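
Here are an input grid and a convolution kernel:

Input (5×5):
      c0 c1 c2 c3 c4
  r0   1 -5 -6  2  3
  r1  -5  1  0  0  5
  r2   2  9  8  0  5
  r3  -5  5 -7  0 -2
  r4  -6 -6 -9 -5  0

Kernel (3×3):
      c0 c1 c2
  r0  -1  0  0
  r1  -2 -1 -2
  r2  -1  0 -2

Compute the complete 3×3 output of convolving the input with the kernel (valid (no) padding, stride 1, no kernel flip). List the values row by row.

-10 -6 -22
-5 -32 -15
41 4 19

Output[0,0]: The receptive field on the input at this output position is [1 -5 -6 / -5 1 0 / 2 9 8]. Elementwise product with the kernel and sum: 1·-1 + -5·-2 + 1·-1 + 0·-2 + 2·-1 + 8·-2.
Output[0,1]: The receptive field on the input at this output position is [-5 -6 2 / 1 0 0 / 9 8 0]. Elementwise product with the kernel and sum: -5·-1 + 1·-2 + 0·-1 + 0·-2 + 9·-1 + 0·-2.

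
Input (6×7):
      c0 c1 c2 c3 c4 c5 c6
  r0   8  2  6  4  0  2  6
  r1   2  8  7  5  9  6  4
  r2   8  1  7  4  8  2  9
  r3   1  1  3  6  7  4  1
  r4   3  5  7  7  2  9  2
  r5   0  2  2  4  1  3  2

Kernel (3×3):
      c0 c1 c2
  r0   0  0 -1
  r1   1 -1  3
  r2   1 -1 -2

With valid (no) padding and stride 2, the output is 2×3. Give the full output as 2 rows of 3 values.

Output[0,0]: The receptive field on the input at this output position is [8 2 6 / 2 8 7 / 8 1 7]. Elementwise product with the kernel and sum: 6·-1 + 2·1 + 8·-1 + 7·3 + 8·1 + 1·-1 + 7·-2.

2 16 -3
-14 6 -14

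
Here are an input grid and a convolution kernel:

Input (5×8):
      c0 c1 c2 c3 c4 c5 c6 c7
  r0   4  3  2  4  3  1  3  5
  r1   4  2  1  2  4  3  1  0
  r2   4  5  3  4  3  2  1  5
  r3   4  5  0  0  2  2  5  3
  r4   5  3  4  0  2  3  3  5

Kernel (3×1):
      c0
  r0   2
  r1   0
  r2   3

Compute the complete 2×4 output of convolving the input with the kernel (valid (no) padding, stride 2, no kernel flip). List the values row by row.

Output[0,0]: The receptive field on the input at this output position is [4 / 4 / 4]. Elementwise product with the kernel and sum: 4·2 + 4·3.

20 13 15 9
23 18 12 11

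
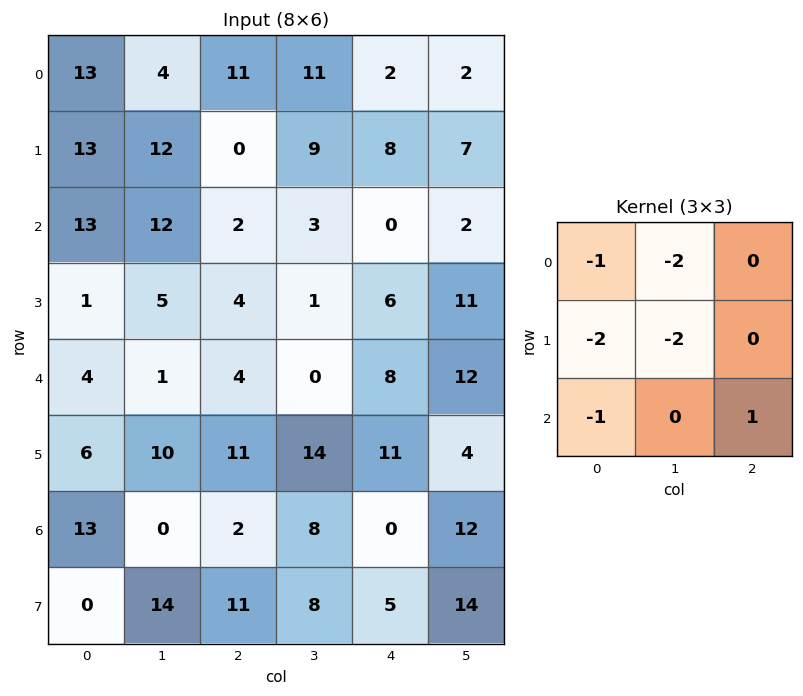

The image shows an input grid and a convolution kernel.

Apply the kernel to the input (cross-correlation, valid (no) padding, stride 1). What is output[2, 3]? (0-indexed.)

-5

The receptive field on the input at this output position is [3 0 2 / 1 6 11 / 0 8 12]. Elementwise product with the kernel and sum: 3·-1 + 0·-2 + 1·-2 + 6·-2 + 0·-1 + 12·1.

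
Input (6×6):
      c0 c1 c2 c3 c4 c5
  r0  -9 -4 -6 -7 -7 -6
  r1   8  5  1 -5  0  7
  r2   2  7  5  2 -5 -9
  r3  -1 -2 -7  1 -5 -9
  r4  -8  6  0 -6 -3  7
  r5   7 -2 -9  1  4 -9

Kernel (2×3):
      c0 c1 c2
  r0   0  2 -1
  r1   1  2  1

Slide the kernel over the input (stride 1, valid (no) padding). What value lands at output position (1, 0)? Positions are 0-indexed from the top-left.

30

The receptive field on the input at this output position is [8 5 1 / 2 7 5]. Elementwise product with the kernel and sum: 5·2 + 1·-1 + 2·1 + 7·2 + 5·1.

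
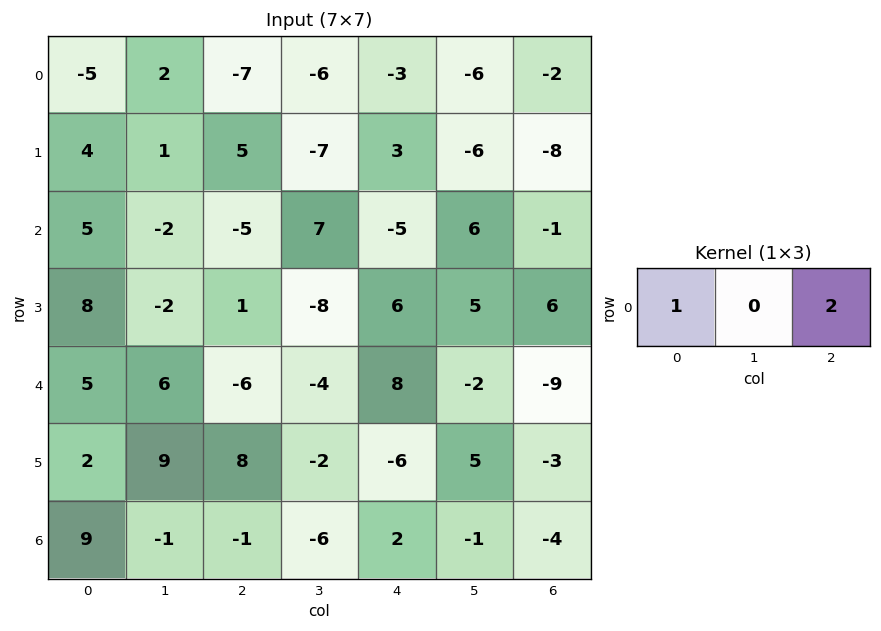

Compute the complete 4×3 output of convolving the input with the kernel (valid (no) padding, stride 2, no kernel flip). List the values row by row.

Output[0,0]: The receptive field on the input at this output position is [-5 2 -7]. Elementwise product with the kernel and sum: -5·1 + -7·2.

-19 -13 -7
-5 -15 -7
-7 10 -10
7 3 -6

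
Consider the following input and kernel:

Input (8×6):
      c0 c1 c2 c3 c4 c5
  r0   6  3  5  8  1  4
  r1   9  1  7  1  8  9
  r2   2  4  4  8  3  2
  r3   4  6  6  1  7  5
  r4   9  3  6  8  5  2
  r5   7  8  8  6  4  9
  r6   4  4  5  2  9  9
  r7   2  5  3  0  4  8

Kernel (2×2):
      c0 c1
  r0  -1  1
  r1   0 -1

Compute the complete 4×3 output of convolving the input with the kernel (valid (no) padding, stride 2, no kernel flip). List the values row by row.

Output[0,0]: The receptive field on the input at this output position is [6 3 / 9 1]. Elementwise product with the kernel and sum: 6·-1 + 3·1 + 1·-1.

-4 2 -6
-4 3 -6
-14 -4 -12
-5 -3 -8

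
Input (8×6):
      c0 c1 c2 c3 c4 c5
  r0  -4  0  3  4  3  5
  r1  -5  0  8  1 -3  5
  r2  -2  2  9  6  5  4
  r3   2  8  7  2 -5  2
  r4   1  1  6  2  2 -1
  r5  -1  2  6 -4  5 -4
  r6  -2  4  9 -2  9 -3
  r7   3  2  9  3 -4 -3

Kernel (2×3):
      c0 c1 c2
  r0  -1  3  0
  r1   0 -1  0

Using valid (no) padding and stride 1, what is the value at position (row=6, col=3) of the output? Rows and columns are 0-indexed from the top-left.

33

The receptive field on the input at this output position is [-2 9 -3 / 3 -4 -3]. Elementwise product with the kernel and sum: -2·-1 + 9·3 + -4·-1.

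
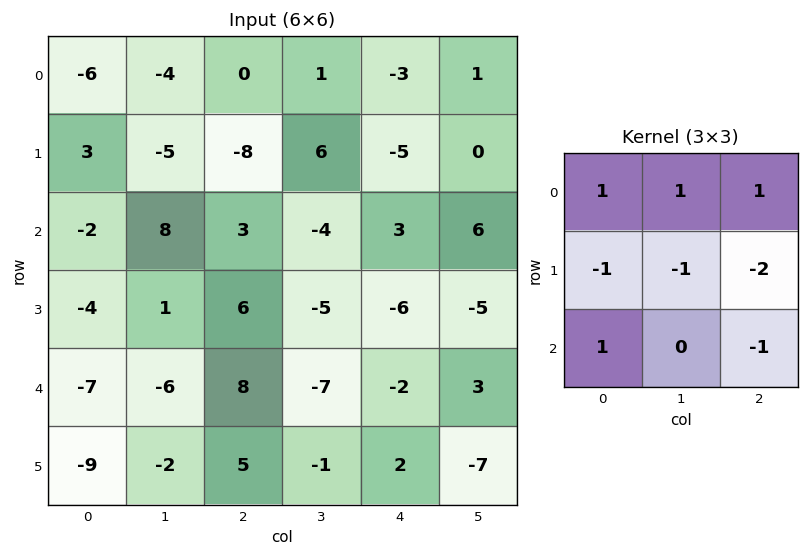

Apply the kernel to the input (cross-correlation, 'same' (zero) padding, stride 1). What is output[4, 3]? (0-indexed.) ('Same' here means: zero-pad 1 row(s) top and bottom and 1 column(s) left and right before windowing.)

The receptive field on the zero-padded input at this output position is [6 -5 -6 / 8 -7 -2 / 5 -1 2]. Elementwise product with the kernel and sum: 6·1 + -5·1 + -6·1 + 8·-1 + -7·-1 + -2·-2 + 5·1 + 2·-1.

1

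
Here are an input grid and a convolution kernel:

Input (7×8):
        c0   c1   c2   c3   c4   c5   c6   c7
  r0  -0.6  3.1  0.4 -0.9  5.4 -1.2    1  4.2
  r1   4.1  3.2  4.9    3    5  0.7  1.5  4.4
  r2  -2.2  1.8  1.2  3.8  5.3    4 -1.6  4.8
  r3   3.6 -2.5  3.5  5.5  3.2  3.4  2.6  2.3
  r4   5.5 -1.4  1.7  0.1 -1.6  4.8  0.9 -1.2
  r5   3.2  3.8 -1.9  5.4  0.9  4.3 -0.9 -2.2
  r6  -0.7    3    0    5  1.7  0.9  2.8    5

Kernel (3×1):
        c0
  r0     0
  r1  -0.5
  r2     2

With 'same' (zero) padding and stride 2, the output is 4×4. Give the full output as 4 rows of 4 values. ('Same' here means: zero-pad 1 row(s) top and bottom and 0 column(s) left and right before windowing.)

8.5 9.6 7.3 2.5
8.3 6.4 3.75 6
3.65 -4.65 2.6 -2.25
0.35 0 -0.85 -1.4

Output[0,0]: The receptive field on the zero-padded input at this output position is [0 / -0.6 / 4.1]. Elementwise product with the kernel and sum: -0.6·-0.5 + 4.1·2.
Output[0,1]: The receptive field on the zero-padded input at this output position is [0 / 0.4 / 4.9]. Elementwise product with the kernel and sum: 0.4·-0.5 + 4.9·2.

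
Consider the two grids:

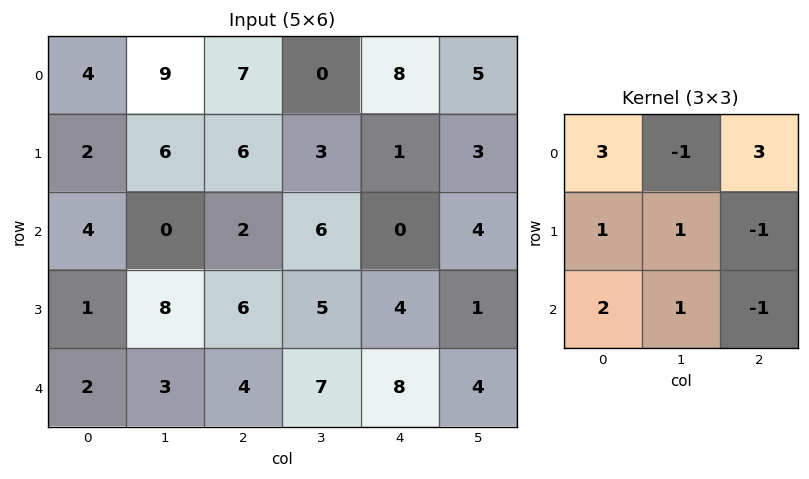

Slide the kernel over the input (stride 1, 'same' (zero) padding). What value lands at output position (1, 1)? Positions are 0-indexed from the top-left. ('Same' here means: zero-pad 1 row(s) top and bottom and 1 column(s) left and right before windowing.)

32

The receptive field on the zero-padded input at this output position is [4 9 7 / 2 6 6 / 4 0 2]. Elementwise product with the kernel and sum: 4·3 + 9·-1 + 7·3 + 2·1 + 6·1 + 6·-1 + 4·2 + 0·1 + 2·-1.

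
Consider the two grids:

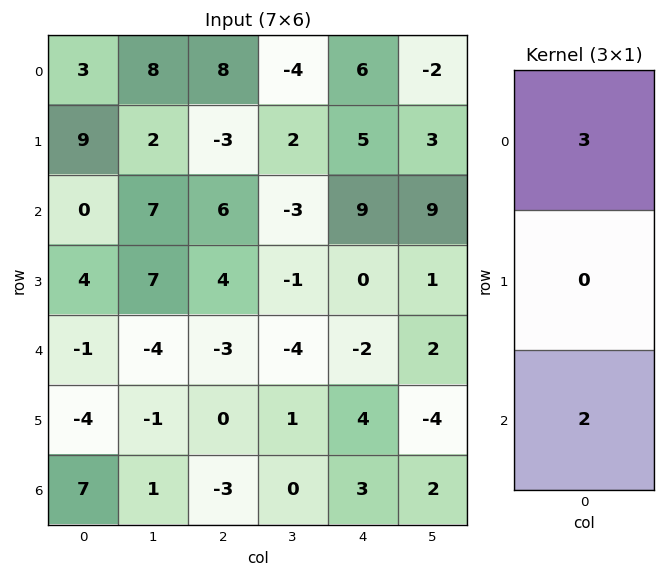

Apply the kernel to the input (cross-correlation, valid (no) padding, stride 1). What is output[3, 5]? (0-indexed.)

-5

The receptive field on the input at this output position is [1 / 2 / -4]. Elementwise product with the kernel and sum: 1·3 + -4·2.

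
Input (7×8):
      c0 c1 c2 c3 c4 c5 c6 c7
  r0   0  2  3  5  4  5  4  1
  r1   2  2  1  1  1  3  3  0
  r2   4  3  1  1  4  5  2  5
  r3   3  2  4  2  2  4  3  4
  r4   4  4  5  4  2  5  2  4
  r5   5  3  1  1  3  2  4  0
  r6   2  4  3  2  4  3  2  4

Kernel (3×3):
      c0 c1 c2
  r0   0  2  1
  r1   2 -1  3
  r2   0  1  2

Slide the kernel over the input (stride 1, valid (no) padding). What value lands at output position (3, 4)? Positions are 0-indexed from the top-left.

26

The receptive field on the input at this output position is [2 4 3 / 2 5 2 / 3 2 4]. Elementwise product with the kernel and sum: 4·2 + 3·1 + 2·2 + 5·-1 + 2·3 + 2·1 + 4·2.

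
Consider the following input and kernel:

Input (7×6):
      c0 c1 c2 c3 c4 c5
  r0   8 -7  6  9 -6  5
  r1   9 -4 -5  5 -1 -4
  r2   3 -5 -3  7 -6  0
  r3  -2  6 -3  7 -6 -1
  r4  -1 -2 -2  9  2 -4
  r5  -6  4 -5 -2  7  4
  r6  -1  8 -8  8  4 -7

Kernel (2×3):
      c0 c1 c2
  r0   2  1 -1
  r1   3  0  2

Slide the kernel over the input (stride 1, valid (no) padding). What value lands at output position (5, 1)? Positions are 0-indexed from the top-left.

45

The receptive field on the input at this output position is [4 -5 -2 / 8 -8 8]. Elementwise product with the kernel and sum: 4·2 + -5·1 + -2·-1 + 8·3 + 8·2.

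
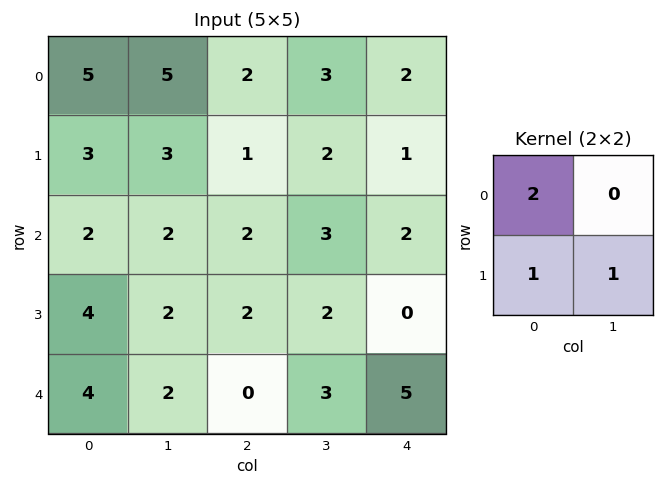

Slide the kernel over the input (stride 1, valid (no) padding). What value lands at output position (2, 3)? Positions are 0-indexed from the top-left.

The receptive field on the input at this output position is [3 2 / 2 0]. Elementwise product with the kernel and sum: 3·2 + 2·1 + 0·1.

8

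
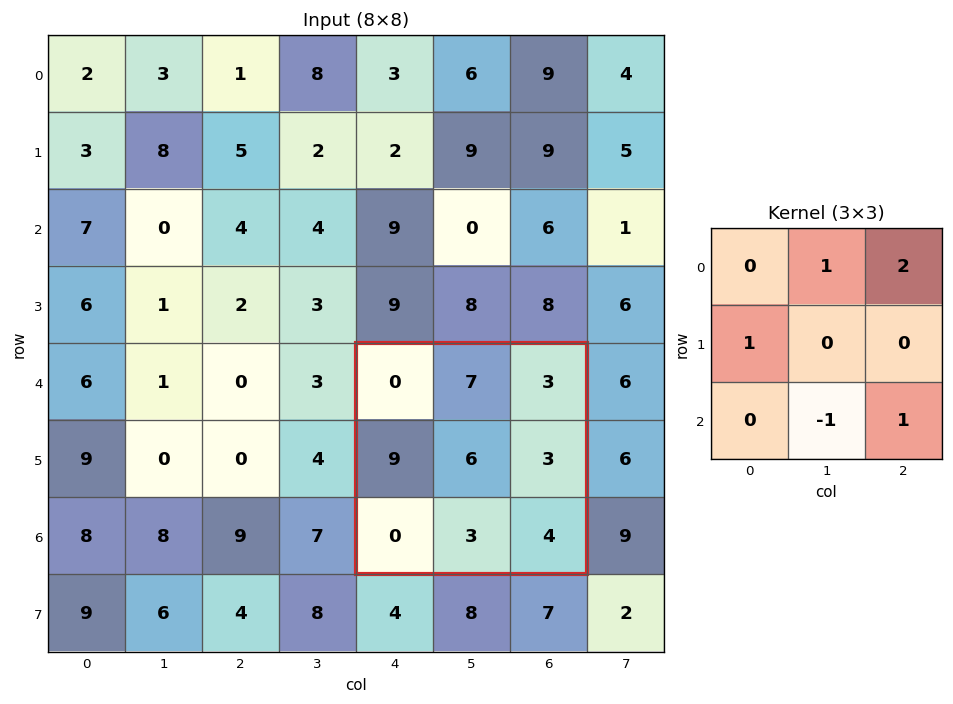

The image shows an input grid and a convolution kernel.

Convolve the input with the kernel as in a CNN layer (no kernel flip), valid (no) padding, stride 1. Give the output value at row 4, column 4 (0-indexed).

The receptive field on the input at this output position is [0 7 3 / 9 6 3 / 0 3 4]. Elementwise product with the kernel and sum: 7·1 + 3·2 + 9·1 + 3·-1 + 4·1.

23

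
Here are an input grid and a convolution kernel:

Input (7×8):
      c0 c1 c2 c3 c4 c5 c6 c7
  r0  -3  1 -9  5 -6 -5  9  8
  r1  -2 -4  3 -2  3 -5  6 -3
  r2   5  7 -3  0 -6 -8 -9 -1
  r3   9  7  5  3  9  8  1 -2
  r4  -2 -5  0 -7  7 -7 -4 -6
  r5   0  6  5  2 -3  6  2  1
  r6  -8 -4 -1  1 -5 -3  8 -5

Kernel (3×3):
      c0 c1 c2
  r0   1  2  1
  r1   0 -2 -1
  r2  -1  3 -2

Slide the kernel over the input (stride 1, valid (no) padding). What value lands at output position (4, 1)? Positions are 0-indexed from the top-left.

-25

The receptive field on the input at this output position is [-5 0 -7 / 6 5 2 / -4 -1 1]. Elementwise product with the kernel and sum: -5·1 + 0·2 + -7·1 + 5·-2 + 2·-1 + -4·-1 + -1·3 + 1·-2.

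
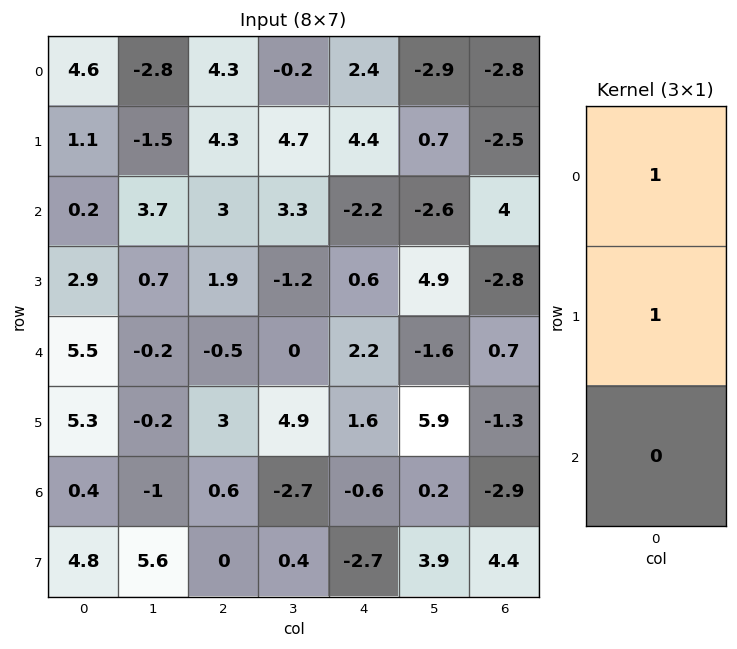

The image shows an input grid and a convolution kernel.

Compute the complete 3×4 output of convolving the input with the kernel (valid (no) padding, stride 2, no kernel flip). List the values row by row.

5.7 8.6 6.8 -5.3
3.1 4.9 -1.6 1.2
10.8 2.5 3.8 -0.6

Output[0,0]: The receptive field on the input at this output position is [4.6 / 1.1 / 0.2]. Elementwise product with the kernel and sum: 4.6·1 + 1.1·1.
Output[0,1]: The receptive field on the input at this output position is [4.3 / 4.3 / 3]. Elementwise product with the kernel and sum: 4.3·1 + 4.3·1.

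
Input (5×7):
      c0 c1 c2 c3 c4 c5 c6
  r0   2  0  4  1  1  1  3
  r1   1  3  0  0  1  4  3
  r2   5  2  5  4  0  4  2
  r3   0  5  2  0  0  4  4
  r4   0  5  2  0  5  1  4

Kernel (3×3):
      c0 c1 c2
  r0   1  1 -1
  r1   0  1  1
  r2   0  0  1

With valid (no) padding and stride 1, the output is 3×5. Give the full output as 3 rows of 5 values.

6 7 5 10 8
13 12 3 5 12
11 5 14 5 14

Output[0,0]: The receptive field on the input at this output position is [2 0 4 / 1 3 0 / 5 2 5]. Elementwise product with the kernel and sum: 2·1 + 0·1 + 4·-1 + 3·1 + 0·1 + 5·1.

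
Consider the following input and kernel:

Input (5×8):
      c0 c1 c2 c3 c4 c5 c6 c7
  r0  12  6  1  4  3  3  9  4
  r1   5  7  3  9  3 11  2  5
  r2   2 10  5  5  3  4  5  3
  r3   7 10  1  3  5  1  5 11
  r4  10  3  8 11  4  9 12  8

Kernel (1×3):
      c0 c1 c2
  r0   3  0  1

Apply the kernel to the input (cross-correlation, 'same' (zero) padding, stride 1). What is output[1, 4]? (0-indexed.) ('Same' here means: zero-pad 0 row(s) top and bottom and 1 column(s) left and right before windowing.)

38

The receptive field on the zero-padded input at this output position is [9 3 11]. Elementwise product with the kernel and sum: 9·3 + 11·1.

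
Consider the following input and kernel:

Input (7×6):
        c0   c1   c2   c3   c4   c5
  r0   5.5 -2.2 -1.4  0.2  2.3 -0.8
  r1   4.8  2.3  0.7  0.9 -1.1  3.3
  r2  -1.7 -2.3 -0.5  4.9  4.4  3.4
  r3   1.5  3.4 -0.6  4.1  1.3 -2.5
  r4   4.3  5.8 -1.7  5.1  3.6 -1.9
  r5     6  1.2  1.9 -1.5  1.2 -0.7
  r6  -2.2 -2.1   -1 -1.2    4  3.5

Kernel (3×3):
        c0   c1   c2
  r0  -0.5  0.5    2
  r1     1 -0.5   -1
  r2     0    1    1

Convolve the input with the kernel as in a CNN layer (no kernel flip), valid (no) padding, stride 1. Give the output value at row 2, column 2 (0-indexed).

16.25

The receptive field on the input at this output position is [-0.5 4.9 4.4 / -0.6 4.1 1.3 / -1.7 5.1 3.6]. Elementwise product with the kernel and sum: -0.5·-0.5 + 4.9·0.5 + 4.4·2 + -0.6·1 + 4.1·-0.5 + 1.3·-1 + 5.1·1 + 3.6·1.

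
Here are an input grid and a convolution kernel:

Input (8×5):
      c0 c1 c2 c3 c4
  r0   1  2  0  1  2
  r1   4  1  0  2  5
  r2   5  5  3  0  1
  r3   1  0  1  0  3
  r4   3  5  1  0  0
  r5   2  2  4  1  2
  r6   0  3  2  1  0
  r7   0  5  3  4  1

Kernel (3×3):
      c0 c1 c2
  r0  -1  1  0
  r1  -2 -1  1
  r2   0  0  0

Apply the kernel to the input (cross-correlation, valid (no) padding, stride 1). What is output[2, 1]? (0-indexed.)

-3

The receptive field on the input at this output position is [5 3 0 / 0 1 0 / 5 1 0]. Elementwise product with the kernel and sum: 5·-1 + 3·1 + 0·-2 + 1·-1 + 0·1.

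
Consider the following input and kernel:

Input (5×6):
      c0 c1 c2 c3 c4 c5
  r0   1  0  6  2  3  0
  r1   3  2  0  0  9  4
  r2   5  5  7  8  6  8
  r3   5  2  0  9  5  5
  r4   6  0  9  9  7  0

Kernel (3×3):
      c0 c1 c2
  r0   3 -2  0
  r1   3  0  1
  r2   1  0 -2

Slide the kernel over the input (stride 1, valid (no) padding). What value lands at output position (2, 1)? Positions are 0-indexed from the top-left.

-2

The receptive field on the input at this output position is [5 7 8 / 2 0 9 / 0 9 9]. Elementwise product with the kernel and sum: 5·3 + 7·-2 + 2·3 + 9·1 + 0·1 + 9·-2.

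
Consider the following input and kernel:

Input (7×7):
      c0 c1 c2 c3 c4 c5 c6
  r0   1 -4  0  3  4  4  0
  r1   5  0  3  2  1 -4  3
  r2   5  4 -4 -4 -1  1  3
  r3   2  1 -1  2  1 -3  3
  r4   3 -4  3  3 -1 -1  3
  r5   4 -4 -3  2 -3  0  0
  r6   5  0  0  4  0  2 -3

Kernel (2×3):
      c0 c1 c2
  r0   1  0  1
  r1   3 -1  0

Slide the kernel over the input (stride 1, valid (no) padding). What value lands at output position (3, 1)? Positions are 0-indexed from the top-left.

-12

The receptive field on the input at this output position is [1 -1 2 / -4 3 3]. Elementwise product with the kernel and sum: 1·1 + 2·1 + -4·3 + 3·-1.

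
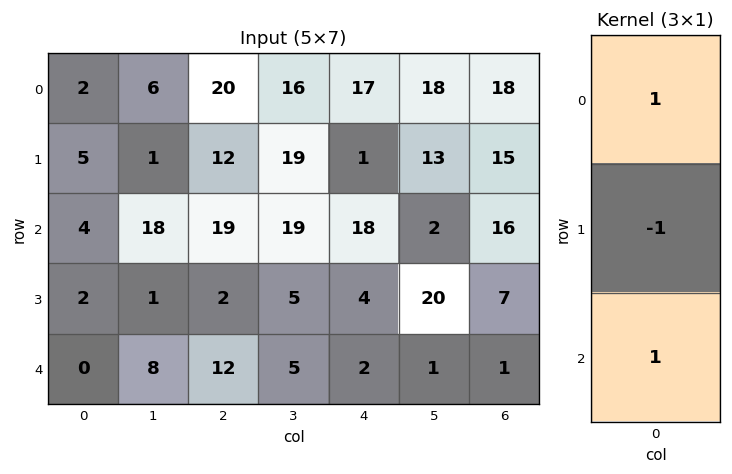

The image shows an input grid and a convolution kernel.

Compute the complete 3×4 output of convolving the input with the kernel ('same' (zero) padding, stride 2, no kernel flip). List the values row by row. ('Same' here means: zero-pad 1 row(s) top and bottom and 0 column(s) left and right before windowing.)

3 -8 -16 -3
3 -5 -13 6
2 -10 2 6

Output[0,0]: The receptive field on the zero-padded input at this output position is [0 / 2 / 5]. Elementwise product with the kernel and sum: 0·1 + 2·-1 + 5·1.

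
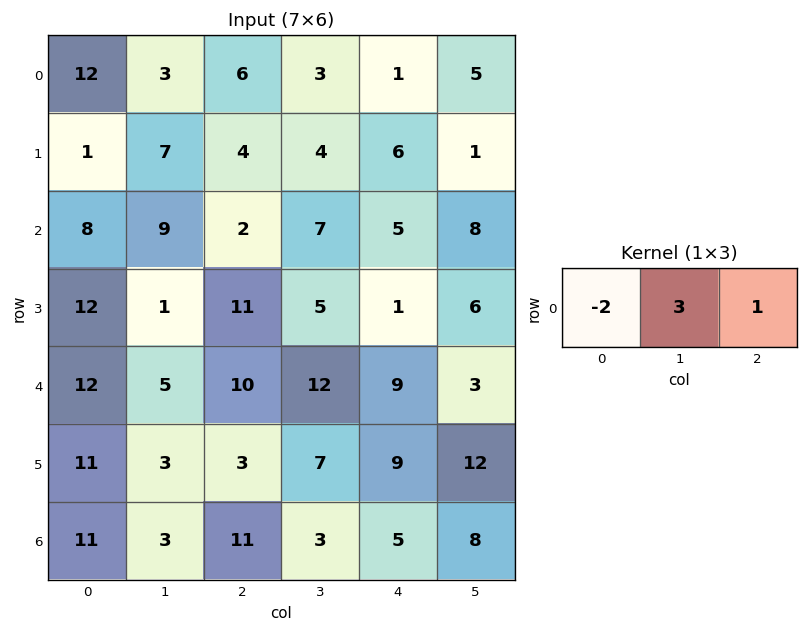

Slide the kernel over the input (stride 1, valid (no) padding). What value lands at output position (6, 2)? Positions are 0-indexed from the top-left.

-8

The receptive field on the input at this output position is [11 3 5]. Elementwise product with the kernel and sum: 11·-2 + 3·3 + 5·1.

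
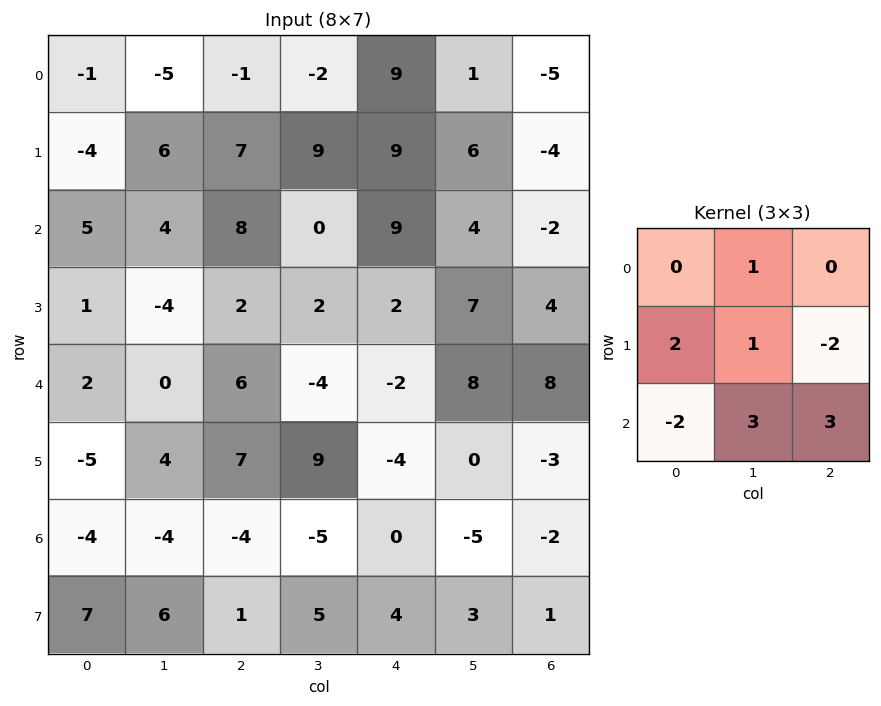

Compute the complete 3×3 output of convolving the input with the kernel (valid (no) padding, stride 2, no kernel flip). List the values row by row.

Output[0,0]: The receptive field on the input at this output position is [-1 -5 -1 / -4 6 7 / 5 4 8]. Elementwise product with the kernel and sum: -5·1 + -4·2 + 6·1 + 7·-2 + 5·-2 + 4·3 + 8·3.
Output[0,1]: The receptive field on the input at this output position is [-1 -2 9 / 7 9 9 / 8 0 9]. Elementwise product with the kernel and sum: -2·1 + 7·2 + 9·1 + 9·-2 + 8·-2 + 0·3 + 9·3.

5 14 21
12 -28 59
-36 20 -15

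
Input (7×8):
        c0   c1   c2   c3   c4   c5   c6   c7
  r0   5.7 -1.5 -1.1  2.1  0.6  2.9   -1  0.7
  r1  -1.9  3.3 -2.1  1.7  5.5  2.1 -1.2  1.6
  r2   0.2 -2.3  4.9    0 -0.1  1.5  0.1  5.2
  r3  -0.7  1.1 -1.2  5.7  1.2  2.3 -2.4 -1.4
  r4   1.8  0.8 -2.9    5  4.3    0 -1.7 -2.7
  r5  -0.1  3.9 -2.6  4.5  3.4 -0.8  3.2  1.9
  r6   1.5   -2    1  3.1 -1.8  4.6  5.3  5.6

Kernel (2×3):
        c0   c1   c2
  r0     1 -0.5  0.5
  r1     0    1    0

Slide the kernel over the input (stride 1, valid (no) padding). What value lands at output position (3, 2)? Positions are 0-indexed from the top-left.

1.55

The receptive field on the input at this output position is [-1.2 5.7 1.2 / -2.9 5 4.3]. Elementwise product with the kernel and sum: -1.2·1 + 5.7·-0.5 + 1.2·0.5 + 5·1.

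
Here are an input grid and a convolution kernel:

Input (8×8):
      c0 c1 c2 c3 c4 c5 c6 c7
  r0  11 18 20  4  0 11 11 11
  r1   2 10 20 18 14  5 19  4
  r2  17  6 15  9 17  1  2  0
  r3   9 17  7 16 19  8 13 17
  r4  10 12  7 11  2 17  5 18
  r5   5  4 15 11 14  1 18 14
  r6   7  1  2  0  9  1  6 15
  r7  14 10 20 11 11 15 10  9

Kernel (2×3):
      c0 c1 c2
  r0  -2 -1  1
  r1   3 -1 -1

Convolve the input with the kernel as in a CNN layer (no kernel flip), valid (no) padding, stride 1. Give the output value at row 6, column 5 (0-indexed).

The receptive field on the input at this output position is [1 6 15 / 15 10 9]. Elementwise product with the kernel and sum: 1·-2 + 6·-1 + 15·1 + 15·3 + 10·-1 + 9·-1.

33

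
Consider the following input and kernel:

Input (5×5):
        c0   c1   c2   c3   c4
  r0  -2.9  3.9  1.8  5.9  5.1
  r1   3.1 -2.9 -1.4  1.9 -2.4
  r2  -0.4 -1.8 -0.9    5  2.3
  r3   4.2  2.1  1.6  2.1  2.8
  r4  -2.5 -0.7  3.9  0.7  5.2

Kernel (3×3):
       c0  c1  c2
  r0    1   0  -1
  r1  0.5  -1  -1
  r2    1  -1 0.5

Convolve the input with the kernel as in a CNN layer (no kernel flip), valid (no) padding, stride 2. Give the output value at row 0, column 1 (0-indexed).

The receptive field on the input at this output position is [1.8 5.9 5.1 / -1.4 1.9 -2.4 / -0.9 5 2.3]. Elementwise product with the kernel and sum: 1.8·1 + 5.1·-1 + -1.4·0.5 + 1.9·-1 + -2.4·-1 + -0.9·1 + 5·-1 + 2.3·0.5.

-8.25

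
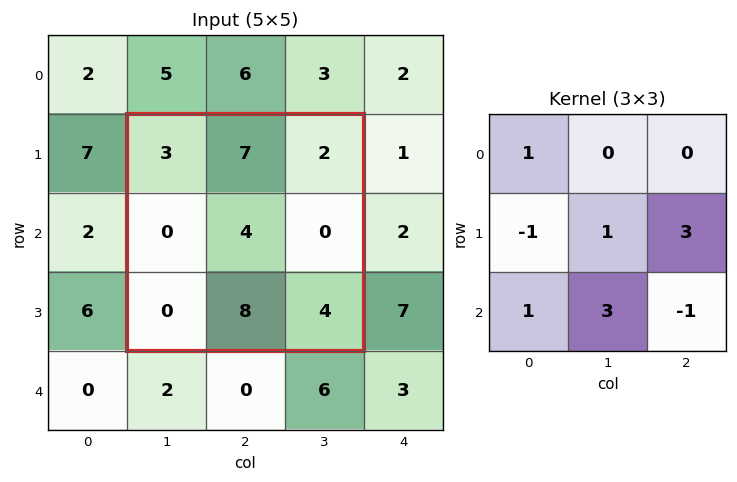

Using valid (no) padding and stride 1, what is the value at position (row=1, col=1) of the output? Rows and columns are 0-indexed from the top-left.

27

The receptive field on the input at this output position is [3 7 2 / 0 4 0 / 0 8 4]. Elementwise product with the kernel and sum: 3·1 + 0·-1 + 4·1 + 0·3 + 0·1 + 8·3 + 4·-1.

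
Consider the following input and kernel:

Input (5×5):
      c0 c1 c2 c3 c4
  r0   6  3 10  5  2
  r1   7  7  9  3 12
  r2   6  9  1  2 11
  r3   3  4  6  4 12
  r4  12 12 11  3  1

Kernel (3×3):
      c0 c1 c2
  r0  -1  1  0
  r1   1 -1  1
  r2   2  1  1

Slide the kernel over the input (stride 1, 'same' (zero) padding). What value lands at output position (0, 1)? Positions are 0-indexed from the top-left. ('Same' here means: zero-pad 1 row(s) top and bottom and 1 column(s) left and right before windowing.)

The receptive field on the zero-padded input at this output position is [0 0 0 / 6 3 10 / 7 7 9]. Elementwise product with the kernel and sum: 0·-1 + 0·1 + 6·1 + 3·-1 + 10·1 + 7·2 + 7·1 + 9·1.

43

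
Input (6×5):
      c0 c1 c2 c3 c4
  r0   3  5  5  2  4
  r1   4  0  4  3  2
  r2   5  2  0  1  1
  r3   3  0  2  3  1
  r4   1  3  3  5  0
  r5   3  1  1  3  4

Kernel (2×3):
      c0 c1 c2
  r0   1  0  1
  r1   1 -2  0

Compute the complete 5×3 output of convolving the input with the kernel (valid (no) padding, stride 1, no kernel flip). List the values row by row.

Output[0,0]: The receptive field on the input at this output position is [3 5 5 / 4 0 4]. Elementwise product with the kernel and sum: 3·1 + 5·1 + 4·1 + 0·-2.
Output[0,1]: The receptive field on the input at this output position is [5 5 2 / 0 4 3]. Elementwise product with the kernel and sum: 5·1 + 2·1 + 0·1 + 4·-2.

12 -1 7
9 5 4
8 -1 -3
0 0 -4
5 7 -2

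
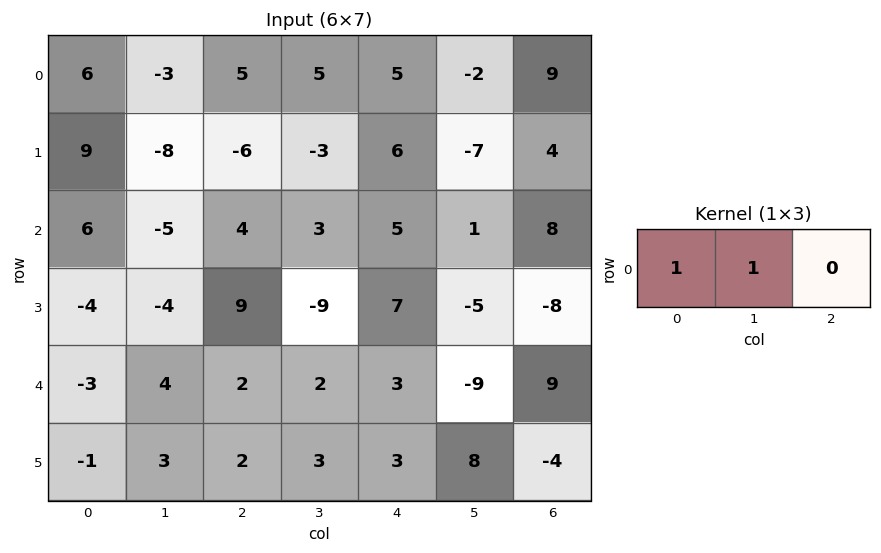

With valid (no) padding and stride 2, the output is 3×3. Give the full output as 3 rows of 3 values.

3 10 3
1 7 6
1 4 -6

Output[0,0]: The receptive field on the input at this output position is [6 -3 5]. Elementwise product with the kernel and sum: 6·1 + -3·1.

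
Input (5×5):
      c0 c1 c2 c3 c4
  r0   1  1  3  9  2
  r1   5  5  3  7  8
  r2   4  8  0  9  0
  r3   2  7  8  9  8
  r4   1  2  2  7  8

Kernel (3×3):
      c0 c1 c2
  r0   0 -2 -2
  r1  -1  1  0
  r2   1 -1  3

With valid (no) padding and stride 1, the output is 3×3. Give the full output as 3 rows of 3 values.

-12 9 -27
7 -2 2
-6 4 2

Output[0,0]: The receptive field on the input at this output position is [1 1 3 / 5 5 3 / 4 8 0]. Elementwise product with the kernel and sum: 1·-2 + 3·-2 + 5·-1 + 5·1 + 4·1 + 8·-1 + 0·3.
Output[0,1]: The receptive field on the input at this output position is [1 3 9 / 5 3 7 / 8 0 9]. Elementwise product with the kernel and sum: 3·-2 + 9·-2 + 5·-1 + 3·1 + 8·1 + 0·-1 + 9·3.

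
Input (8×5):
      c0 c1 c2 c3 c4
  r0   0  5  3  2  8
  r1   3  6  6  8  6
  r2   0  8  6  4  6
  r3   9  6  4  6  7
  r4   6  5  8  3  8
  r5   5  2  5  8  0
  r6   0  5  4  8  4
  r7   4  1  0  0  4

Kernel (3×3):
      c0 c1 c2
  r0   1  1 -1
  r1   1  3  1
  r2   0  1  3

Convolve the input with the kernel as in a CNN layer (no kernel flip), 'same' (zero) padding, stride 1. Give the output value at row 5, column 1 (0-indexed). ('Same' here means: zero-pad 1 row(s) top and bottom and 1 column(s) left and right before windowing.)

36

The receptive field on the zero-padded input at this output position is [6 5 8 / 5 2 5 / 0 5 4]. Elementwise product with the kernel and sum: 6·1 + 5·1 + 8·-1 + 5·1 + 2·3 + 5·1 + 5·1 + 4·3.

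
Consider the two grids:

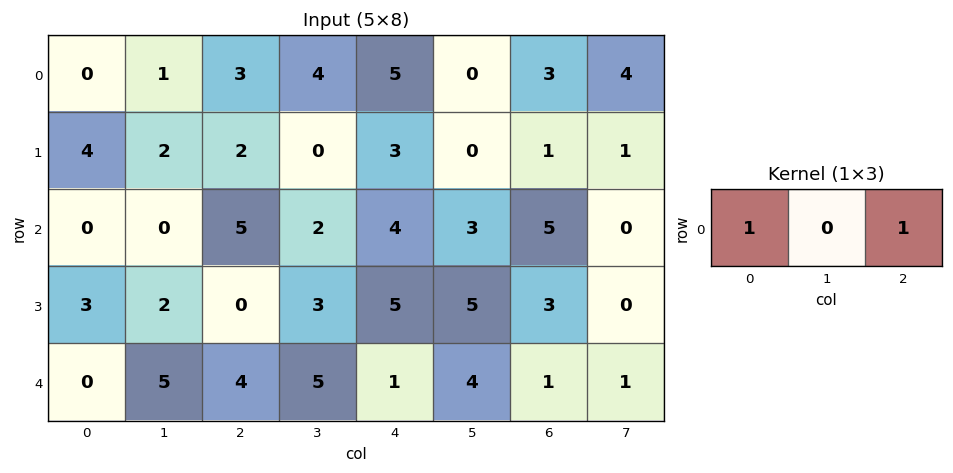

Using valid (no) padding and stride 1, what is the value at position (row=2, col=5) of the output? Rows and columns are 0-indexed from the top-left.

3

The receptive field on the input at this output position is [3 5 0]. Elementwise product with the kernel and sum: 3·1 + 0·1.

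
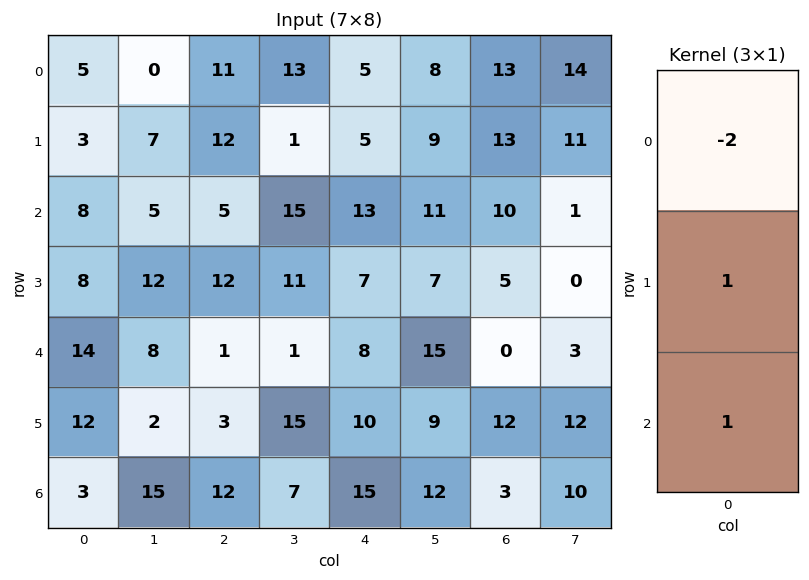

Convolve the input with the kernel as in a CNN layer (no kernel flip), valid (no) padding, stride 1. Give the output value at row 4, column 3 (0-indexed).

The receptive field on the input at this output position is [1 / 15 / 7]. Elementwise product with the kernel and sum: 1·-2 + 15·1 + 7·1.

20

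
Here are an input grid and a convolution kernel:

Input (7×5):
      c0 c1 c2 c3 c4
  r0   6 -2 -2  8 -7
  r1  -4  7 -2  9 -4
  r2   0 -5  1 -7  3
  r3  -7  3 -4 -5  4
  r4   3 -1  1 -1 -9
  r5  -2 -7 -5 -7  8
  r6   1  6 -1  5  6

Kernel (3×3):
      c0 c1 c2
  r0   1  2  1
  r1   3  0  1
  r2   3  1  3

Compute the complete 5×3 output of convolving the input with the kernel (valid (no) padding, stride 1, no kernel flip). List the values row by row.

Output[0,0]: The receptive field on the input at this output position is [6 -2 -2 / -4 7 -2 / 0 -5 1]. Elementwise product with the kernel and sum: 6·1 + -2·2 + -2·1 + -4·3 + -2·1 + 0·3 + -5·1 + 1·3.

-16 -3 2
-21 -20 13
-23 -11 -43
-23 -61 -14
-3 4 3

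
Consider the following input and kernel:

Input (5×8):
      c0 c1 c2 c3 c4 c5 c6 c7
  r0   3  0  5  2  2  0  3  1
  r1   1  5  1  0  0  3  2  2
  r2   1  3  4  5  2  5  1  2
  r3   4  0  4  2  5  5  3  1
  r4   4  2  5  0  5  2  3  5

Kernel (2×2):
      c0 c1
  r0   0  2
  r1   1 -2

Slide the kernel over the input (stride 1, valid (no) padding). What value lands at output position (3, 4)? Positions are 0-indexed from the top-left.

The receptive field on the input at this output position is [5 5 / 5 2]. Elementwise product with the kernel and sum: 5·2 + 5·1 + 2·-2.

11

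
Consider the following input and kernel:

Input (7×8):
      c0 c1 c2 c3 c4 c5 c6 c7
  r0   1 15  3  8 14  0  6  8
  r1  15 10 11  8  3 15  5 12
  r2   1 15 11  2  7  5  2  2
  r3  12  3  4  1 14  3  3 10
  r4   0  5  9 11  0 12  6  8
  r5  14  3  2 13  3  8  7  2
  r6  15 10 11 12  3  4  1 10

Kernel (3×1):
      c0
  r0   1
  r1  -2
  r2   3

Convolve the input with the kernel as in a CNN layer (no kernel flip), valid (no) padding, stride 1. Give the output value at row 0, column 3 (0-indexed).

The receptive field on the input at this output position is [8 / 8 / 2]. Elementwise product with the kernel and sum: 8·1 + 8·-2 + 2·3.

-2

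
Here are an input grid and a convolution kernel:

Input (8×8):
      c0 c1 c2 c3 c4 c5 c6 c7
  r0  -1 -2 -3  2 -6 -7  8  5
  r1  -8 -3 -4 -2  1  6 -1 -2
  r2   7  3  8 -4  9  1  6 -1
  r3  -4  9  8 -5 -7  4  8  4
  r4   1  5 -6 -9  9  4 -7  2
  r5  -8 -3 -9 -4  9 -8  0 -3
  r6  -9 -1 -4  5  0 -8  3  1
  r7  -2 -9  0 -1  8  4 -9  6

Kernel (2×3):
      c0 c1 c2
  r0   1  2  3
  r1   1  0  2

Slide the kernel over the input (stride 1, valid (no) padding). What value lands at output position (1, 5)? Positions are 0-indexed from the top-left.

-3

The receptive field on the input at this output position is [6 -1 -2 / 1 6 -1]. Elementwise product with the kernel and sum: 6·1 + -1·2 + -2·3 + 1·1 + -1·2.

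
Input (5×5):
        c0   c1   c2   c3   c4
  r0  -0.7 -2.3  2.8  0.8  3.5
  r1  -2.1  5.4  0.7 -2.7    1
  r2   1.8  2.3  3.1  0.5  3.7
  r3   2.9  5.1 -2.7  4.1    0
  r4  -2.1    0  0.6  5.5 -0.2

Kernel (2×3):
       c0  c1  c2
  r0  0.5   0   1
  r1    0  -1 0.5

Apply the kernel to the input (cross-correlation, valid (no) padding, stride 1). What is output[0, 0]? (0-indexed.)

The receptive field on the input at this output position is [-0.7 -2.3 2.8 / -2.1 5.4 0.7]. Elementwise product with the kernel and sum: -0.7·0.5 + 2.8·1 + 5.4·-1 + 0.7·0.5.

-2.6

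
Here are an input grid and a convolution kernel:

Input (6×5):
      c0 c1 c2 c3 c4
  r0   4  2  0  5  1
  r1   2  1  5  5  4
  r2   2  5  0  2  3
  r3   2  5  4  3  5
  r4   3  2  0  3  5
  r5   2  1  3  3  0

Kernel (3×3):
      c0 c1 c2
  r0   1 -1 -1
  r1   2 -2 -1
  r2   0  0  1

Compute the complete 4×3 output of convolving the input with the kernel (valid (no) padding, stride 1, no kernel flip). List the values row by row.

-1 -14 -7
-6 2 -6
-13 5 -3
-2 2 -15

Output[0,0]: The receptive field on the input at this output position is [4 2 0 / 2 1 5 / 2 5 0]. Elementwise product with the kernel and sum: 4·1 + 2·-1 + 0·-1 + 2·2 + 1·-2 + 5·-1 + 0·1.
Output[0,1]: The receptive field on the input at this output position is [2 0 5 / 1 5 5 / 5 0 2]. Elementwise product with the kernel and sum: 2·1 + 0·-1 + 5·-1 + 1·2 + 5·-2 + 5·-1 + 2·1.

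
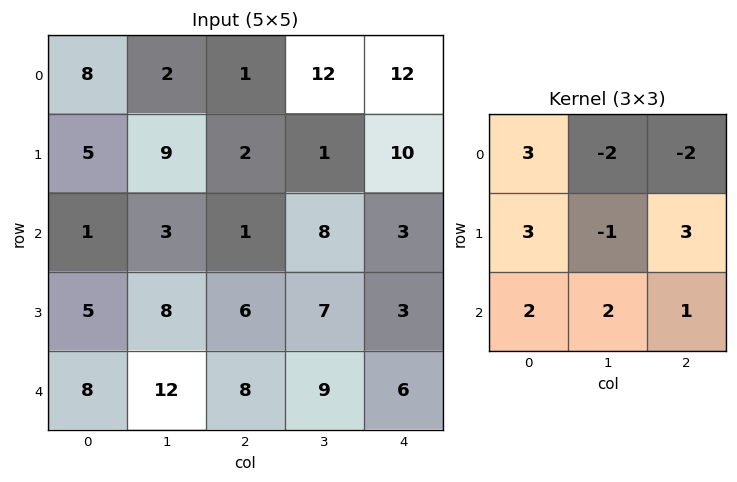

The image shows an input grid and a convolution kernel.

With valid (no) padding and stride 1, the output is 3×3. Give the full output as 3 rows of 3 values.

Output[0,0]: The receptive field on the input at this output position is [8 2 1 / 5 9 2 / 1 3 1]. Elementwise product with the kernel and sum: 8·3 + 2·-2 + 1·-2 + 5·3 + 9·-1 + 2·3 + 1·2 + 3·2 + 1·1.

39 24 11
28 88 17
68 79 41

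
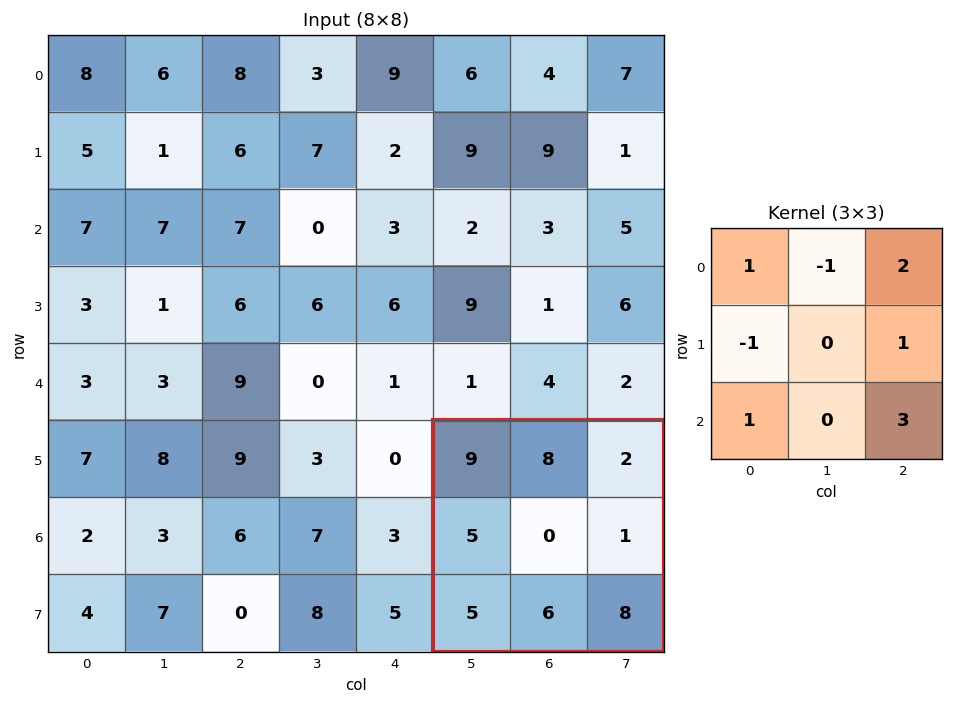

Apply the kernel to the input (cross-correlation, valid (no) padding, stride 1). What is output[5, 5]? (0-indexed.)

30

The receptive field on the input at this output position is [9 8 2 / 5 0 1 / 5 6 8]. Elementwise product with the kernel and sum: 9·1 + 8·-1 + 2·2 + 5·-1 + 1·1 + 5·1 + 8·3.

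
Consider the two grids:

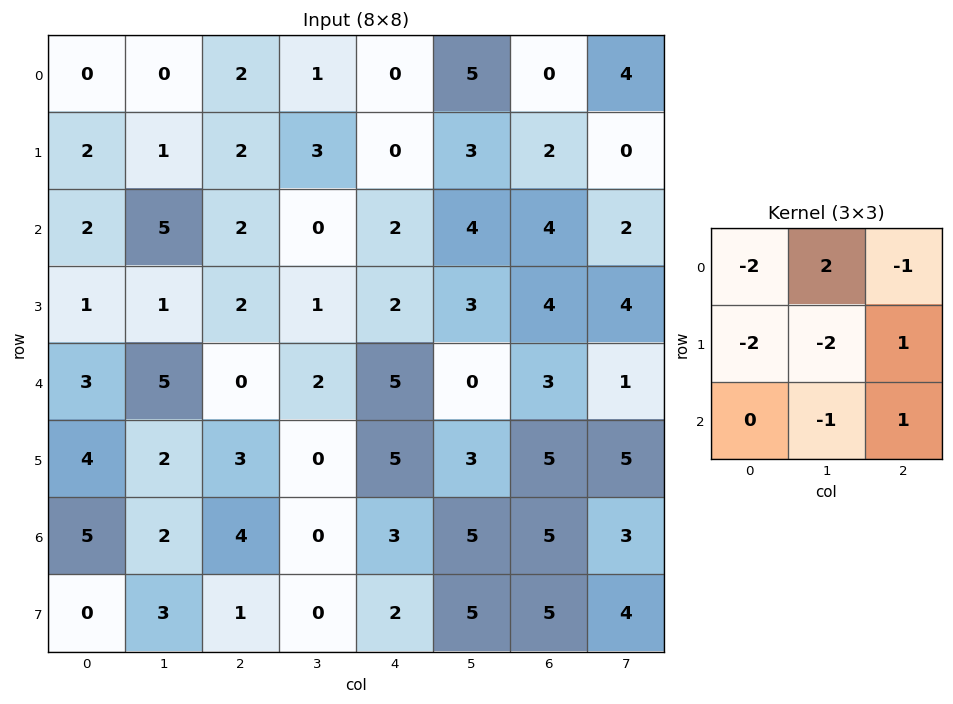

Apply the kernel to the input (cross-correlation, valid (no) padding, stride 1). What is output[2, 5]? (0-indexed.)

The receptive field on the input at this output position is [4 4 2 / 3 4 4 / 0 3 1]. Elementwise product with the kernel and sum: 4·-2 + 4·2 + 2·-1 + 3·-2 + 4·-2 + 4·1 + 3·-1 + 1·1.

-14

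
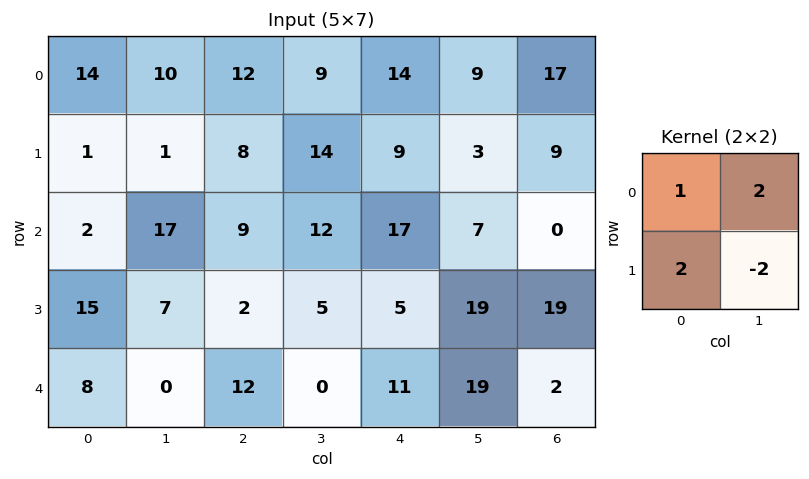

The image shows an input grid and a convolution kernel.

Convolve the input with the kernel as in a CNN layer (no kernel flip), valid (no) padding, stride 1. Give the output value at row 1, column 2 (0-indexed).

30

The receptive field on the input at this output position is [8 14 / 9 12]. Elementwise product with the kernel and sum: 8·1 + 14·2 + 9·2 + 12·-2.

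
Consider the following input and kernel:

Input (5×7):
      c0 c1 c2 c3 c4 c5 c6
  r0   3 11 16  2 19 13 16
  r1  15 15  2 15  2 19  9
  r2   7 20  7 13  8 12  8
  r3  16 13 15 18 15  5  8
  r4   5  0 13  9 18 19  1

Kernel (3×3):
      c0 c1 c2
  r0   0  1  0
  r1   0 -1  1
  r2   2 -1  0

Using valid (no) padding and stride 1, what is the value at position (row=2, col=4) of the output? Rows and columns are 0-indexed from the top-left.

32

The receptive field on the input at this output position is [8 12 8 / 15 5 8 / 18 19 1]. Elementwise product with the kernel and sum: 12·1 + 5·-1 + 8·1 + 18·2 + 19·-1.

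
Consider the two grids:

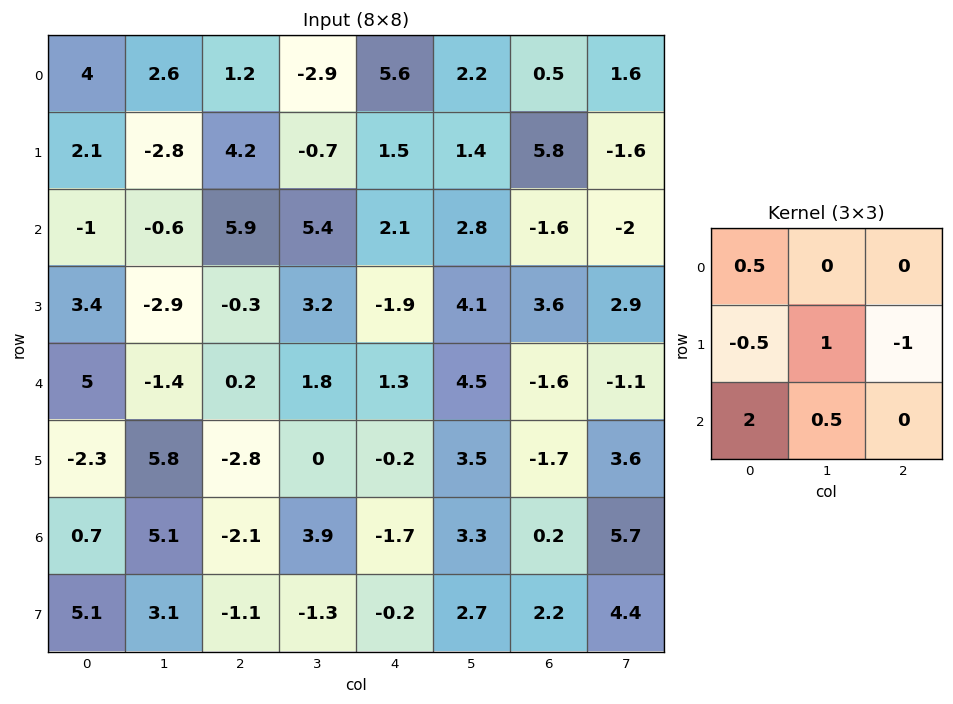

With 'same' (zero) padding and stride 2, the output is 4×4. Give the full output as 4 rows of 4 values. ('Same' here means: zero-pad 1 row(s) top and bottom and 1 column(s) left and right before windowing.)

Output[0,0]: The receptive field on the zero-padded input at this output position is [0 0 0 / 0 4 2.6 / 0 2.1 -2.8]. Elementwise product with the kernel and sum: 0·0.5 + 0·-0.5 + 4·1 + 2.6·-1 + 0·2 + 2.1·0.5.
Output[0,1]: The receptive field on the zero-padded input at this output position is [0 0 0 / 2.6 1.2 -2.9 / -2.8 4.2 -0.7]. Elementwise product with the kernel and sum: 0·0.5 + 2.6·-0.5 + 1.2·1 + -2.9·-1 + -2.8·2 + 4.2·0.5.

2.45 -0.7 4.2 3.5
1.3 -6.55 1.7 9.7
5.25 7.85 -2.6 5.45
-1.85 0 -9.65 1.1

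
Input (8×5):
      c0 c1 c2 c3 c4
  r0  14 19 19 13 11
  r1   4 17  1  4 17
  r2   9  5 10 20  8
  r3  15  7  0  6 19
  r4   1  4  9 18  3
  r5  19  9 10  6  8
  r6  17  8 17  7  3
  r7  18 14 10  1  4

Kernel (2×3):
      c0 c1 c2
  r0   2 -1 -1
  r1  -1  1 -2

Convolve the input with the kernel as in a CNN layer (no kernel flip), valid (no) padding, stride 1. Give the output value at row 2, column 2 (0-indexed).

-40

The receptive field on the input at this output position is [10 20 8 / 0 6 19]. Elementwise product with the kernel and sum: 10·2 + 20·-1 + 8·-1 + 0·-1 + 6·1 + 19·-2.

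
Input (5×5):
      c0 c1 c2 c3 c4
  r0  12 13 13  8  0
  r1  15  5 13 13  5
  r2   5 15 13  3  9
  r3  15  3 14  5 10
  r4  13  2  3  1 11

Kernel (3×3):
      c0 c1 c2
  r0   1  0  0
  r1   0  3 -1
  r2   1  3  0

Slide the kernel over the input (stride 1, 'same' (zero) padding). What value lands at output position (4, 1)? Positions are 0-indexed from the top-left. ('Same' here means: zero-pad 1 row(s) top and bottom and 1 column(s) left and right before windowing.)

The receptive field on the zero-padded input at this output position is [15 3 14 / 13 2 3 / 0 0 0]. Elementwise product with the kernel and sum: 15·1 + 2·3 + 3·-1 + 0·1 + 0·3.

18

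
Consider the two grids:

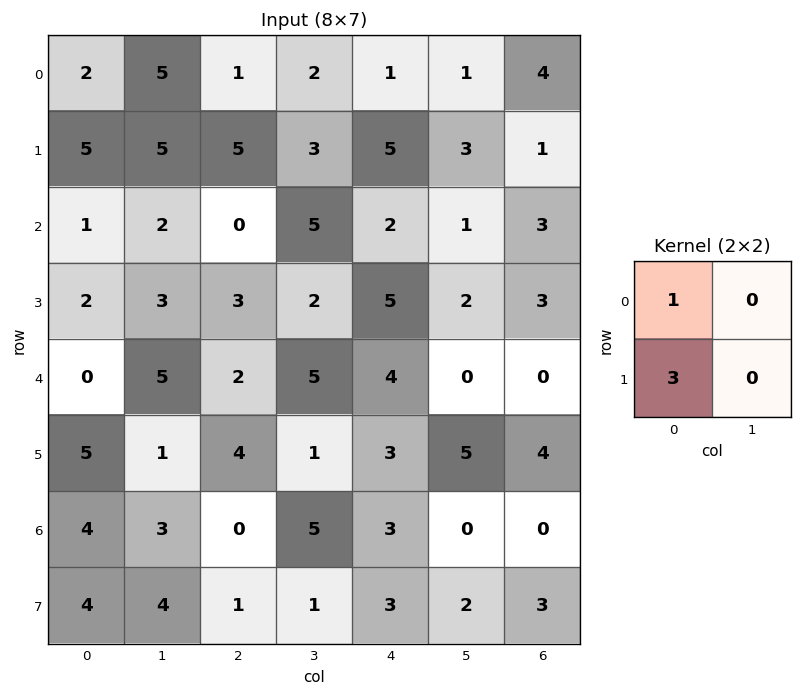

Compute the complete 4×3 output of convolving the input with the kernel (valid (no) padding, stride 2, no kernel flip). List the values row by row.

Output[0,0]: The receptive field on the input at this output position is [2 5 / 5 5]. Elementwise product with the kernel and sum: 2·1 + 5·3.
Output[0,1]: The receptive field on the input at this output position is [1 2 / 5 3]. Elementwise product with the kernel and sum: 1·1 + 5·3.

17 16 16
7 9 17
15 14 13
16 3 12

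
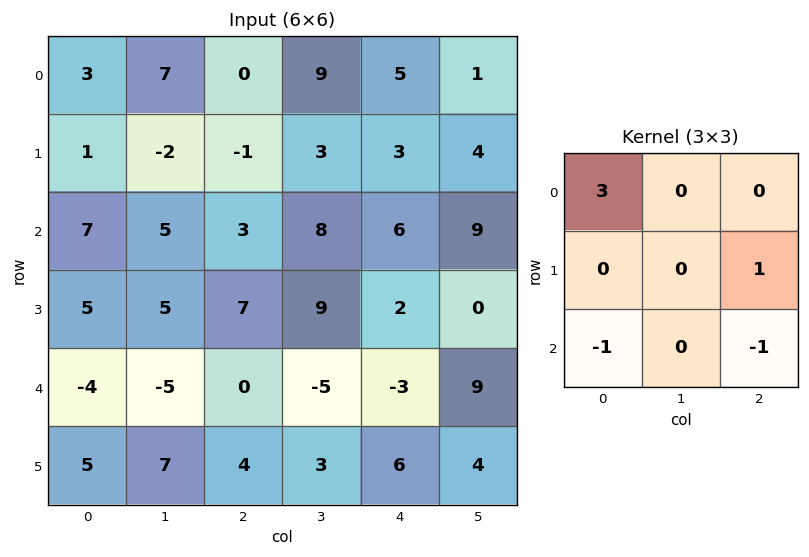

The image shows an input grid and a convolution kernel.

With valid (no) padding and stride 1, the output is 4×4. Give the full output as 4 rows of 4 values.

-2 11 -6 14
-6 -12 -6 9
32 34 14 20
6 0 8 29

Output[0,0]: The receptive field on the input at this output position is [3 7 0 / 1 -2 -1 / 7 5 3]. Elementwise product with the kernel and sum: 3·3 + -1·1 + 7·-1 + 3·-1.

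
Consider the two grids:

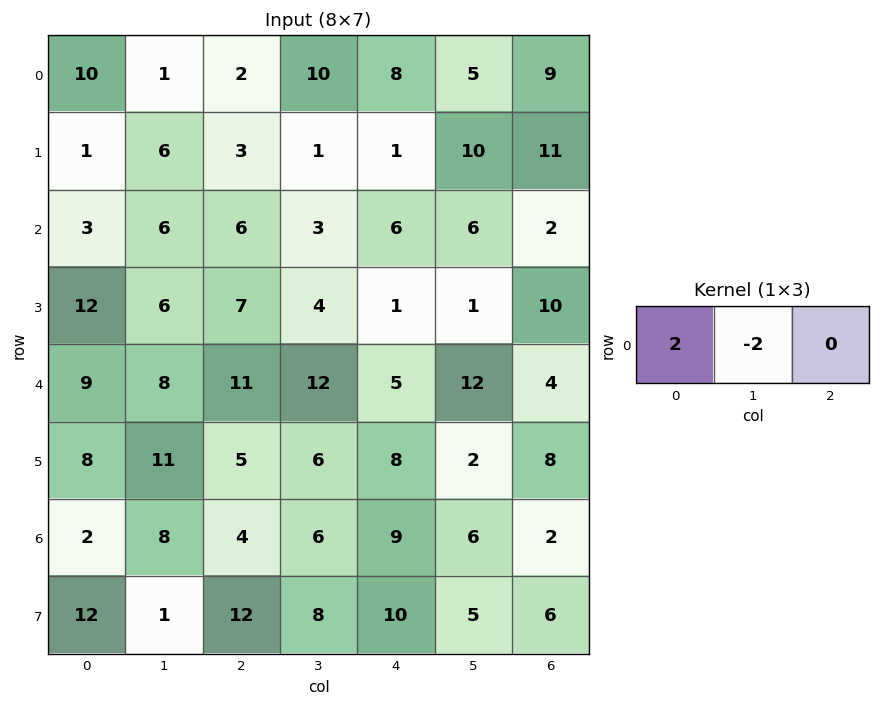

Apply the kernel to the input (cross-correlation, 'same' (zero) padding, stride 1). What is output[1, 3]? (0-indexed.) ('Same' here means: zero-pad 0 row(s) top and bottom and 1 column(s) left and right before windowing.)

4

The receptive field on the zero-padded input at this output position is [3 1 1]. Elementwise product with the kernel and sum: 3·2 + 1·-2.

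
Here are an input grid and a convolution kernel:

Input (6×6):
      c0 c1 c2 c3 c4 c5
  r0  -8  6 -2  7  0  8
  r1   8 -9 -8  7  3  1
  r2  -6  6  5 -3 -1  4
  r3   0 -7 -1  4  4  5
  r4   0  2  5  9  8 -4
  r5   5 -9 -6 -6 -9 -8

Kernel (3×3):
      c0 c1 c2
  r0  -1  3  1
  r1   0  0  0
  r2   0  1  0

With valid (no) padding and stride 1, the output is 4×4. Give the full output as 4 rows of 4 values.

Output[0,0]: The receptive field on the input at this output position is [-8 6 -2 / 8 -9 -8 / -6 6 5]. Elementwise product with the kernel and sum: -8·-1 + 6·3 + -2·1 + 6·1.

30 0 20 0
-50 -9 36 7
31 11 -6 12
-31 2 11 4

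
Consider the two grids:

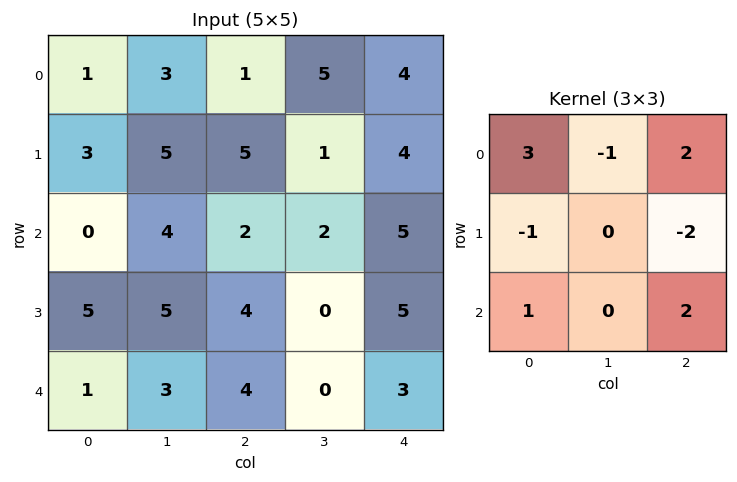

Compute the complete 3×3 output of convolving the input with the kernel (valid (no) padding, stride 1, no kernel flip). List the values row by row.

Output[0,0]: The receptive field on the input at this output position is [1 3 1 / 3 5 5 / 0 4 2]. Elementwise product with the kernel and sum: 1·3 + 3·-1 + 1·2 + 3·-1 + 5·-2 + 0·1 + 2·2.
Output[0,1]: The receptive field on the input at this output position is [3 1 5 / 5 5 1 / 4 2 2]. Elementwise product with the kernel and sum: 3·3 + 1·-1 + 5·2 + 5·-1 + 1·-2 + 4·1 + 2·2.

-7 19 5
23 9 24
-4 12 10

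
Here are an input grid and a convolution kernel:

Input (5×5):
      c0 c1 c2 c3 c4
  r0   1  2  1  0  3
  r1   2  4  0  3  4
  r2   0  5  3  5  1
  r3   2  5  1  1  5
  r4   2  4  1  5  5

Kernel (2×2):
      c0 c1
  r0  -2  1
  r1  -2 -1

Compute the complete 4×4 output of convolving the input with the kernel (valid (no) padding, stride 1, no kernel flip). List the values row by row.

-8 -11 -5 -7
-5 -21 -8 -13
-4 -18 -4 -16
-7 -18 -8 -12

Output[0,0]: The receptive field on the input at this output position is [1 2 / 2 4]. Elementwise product with the kernel and sum: 1·-2 + 2·1 + 2·-2 + 4·-1.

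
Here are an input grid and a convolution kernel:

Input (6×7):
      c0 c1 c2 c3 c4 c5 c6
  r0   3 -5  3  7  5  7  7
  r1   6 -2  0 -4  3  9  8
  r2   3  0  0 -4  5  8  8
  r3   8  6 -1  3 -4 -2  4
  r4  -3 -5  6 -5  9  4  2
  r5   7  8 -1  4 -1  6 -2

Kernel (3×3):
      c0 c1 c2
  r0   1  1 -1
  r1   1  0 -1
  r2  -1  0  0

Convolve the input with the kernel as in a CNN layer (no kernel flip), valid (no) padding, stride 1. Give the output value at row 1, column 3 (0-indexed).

-25

The receptive field on the input at this output position is [-4 3 9 / -4 5 8 / 3 -4 -2]. Elementwise product with the kernel and sum: -4·1 + 3·1 + 9·-1 + -4·1 + 8·-1 + 3·-1.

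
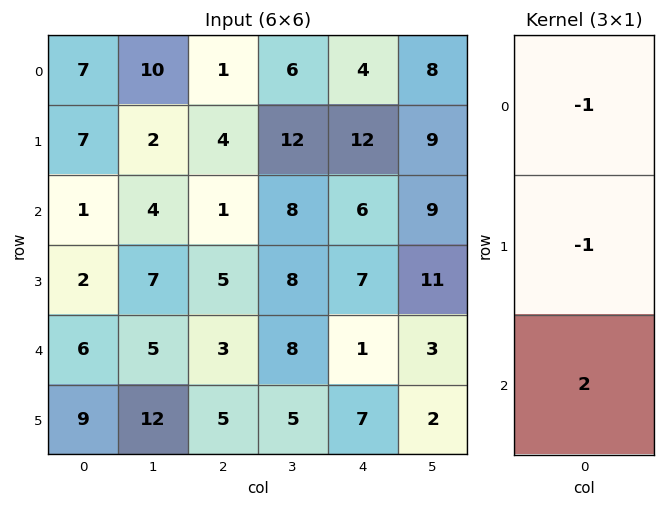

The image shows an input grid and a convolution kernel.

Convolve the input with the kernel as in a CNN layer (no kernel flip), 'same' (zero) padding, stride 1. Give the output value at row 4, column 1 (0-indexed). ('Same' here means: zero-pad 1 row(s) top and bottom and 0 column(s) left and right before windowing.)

12

The receptive field on the zero-padded input at this output position is [7 / 5 / 12]. Elementwise product with the kernel and sum: 7·-1 + 5·-1 + 12·2.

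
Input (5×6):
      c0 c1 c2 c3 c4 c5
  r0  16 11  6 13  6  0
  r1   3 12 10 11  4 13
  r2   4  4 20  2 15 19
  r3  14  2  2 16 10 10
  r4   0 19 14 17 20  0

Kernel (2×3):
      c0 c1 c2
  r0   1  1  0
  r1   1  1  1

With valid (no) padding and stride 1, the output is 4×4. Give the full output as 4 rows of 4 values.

Output[0,0]: The receptive field on the input at this output position is [16 11 6 / 3 12 10]. Elementwise product with the kernel and sum: 16·1 + 11·1 + 3·1 + 12·1 + 10·1.

52 50 44 47
43 48 58 51
26 44 50 53
49 54 69 63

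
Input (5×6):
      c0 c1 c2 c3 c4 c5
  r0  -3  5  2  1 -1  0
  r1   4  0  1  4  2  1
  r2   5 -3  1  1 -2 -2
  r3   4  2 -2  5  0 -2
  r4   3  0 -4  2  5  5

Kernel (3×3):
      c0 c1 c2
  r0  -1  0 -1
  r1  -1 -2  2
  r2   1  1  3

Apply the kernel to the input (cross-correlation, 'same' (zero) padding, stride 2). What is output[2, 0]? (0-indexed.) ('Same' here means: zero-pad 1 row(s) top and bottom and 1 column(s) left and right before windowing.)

The receptive field on the zero-padded input at this output position is [0 4 2 / 0 3 0 / 0 0 0]. Elementwise product with the kernel and sum: 0·-1 + 2·-1 + 0·-1 + 3·-2 + 0·2 + 0·1 + 0·1 + 0·3.

-8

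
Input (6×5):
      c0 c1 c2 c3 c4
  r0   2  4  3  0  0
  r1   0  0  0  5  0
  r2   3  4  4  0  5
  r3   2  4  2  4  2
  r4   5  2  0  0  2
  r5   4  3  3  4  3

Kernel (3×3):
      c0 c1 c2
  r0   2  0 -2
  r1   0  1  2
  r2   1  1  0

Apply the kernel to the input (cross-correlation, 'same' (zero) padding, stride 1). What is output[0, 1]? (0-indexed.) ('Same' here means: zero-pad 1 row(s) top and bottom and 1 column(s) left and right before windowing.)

The receptive field on the zero-padded input at this output position is [0 0 0 / 2 4 3 / 0 0 0]. Elementwise product with the kernel and sum: 0·2 + 0·-2 + 4·1 + 3·2 + 0·1 + 0·1.

10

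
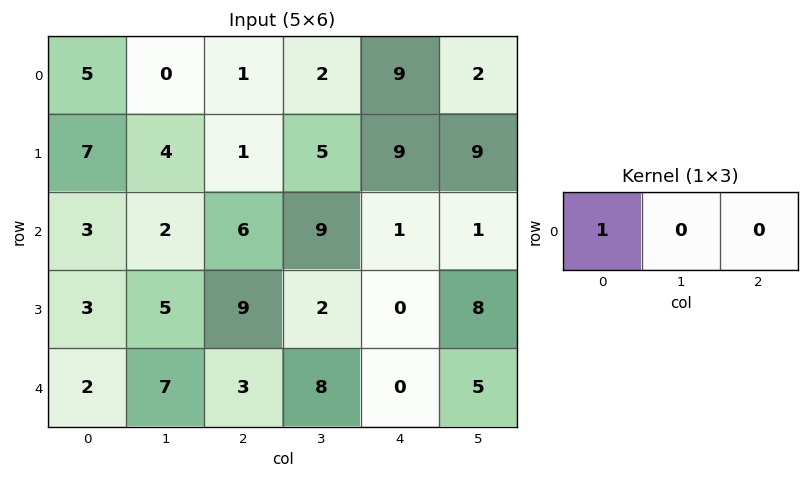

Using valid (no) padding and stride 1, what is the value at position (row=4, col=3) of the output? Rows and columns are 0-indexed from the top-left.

8

The receptive field on the input at this output position is [8 0 5]. Elementwise product with the kernel and sum: 8·1.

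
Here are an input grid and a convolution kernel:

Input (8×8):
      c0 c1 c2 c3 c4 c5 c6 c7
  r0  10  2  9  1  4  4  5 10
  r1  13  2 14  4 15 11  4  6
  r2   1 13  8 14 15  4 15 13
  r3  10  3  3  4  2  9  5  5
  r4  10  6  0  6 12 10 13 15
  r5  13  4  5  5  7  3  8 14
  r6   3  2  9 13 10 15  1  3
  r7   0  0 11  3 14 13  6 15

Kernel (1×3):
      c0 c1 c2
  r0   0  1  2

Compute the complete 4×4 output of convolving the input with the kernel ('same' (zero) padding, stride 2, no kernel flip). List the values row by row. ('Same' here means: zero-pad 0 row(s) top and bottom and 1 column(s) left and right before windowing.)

Output[0,0]: The receptive field on the zero-padded input at this output position is [0 10 2]. Elementwise product with the kernel and sum: 10·1 + 2·2.
Output[0,1]: The receptive field on the zero-padded input at this output position is [2 9 1]. Elementwise product with the kernel and sum: 9·1 + 1·2.

14 11 12 25
27 36 23 41
22 12 32 43
7 35 40 7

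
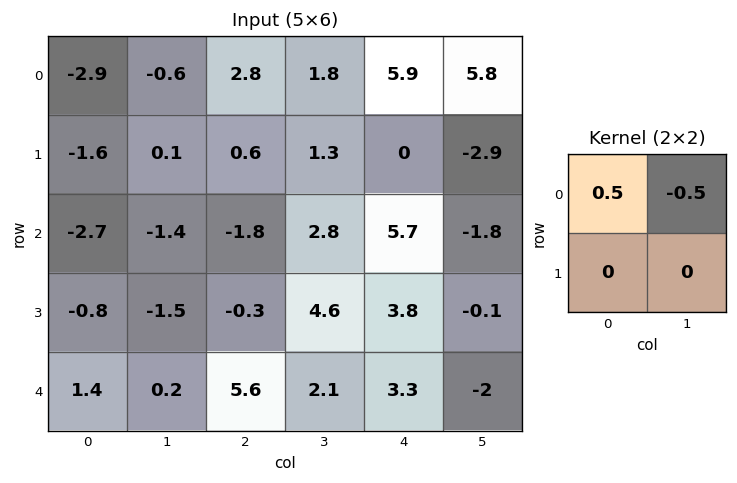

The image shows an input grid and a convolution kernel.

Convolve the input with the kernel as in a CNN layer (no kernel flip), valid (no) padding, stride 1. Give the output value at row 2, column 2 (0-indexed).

The receptive field on the input at this output position is [-1.8 2.8 / -0.3 4.6]. Elementwise product with the kernel and sum: -1.8·0.5 + 2.8·-0.5.

-2.3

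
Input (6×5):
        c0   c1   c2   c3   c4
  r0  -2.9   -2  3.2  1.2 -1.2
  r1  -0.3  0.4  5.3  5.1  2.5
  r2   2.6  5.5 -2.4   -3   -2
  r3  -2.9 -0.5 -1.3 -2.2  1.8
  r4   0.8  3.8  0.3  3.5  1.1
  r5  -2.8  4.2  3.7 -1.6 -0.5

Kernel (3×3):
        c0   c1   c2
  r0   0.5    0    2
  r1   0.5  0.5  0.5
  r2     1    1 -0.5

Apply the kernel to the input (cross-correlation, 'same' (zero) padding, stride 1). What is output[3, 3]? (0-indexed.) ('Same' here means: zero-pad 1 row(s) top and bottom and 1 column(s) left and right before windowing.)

The receptive field on the zero-padded input at this output position is [-2.4 -3 -2 / -1.3 -2.2 1.8 / 0.3 3.5 1.1]. Elementwise product with the kernel and sum: -2.4·0.5 + -2·2 + -1.3·0.5 + -2.2·0.5 + 1.8·0.5 + 0.3·1 + 3.5·1 + 1.1·-0.5.

-2.8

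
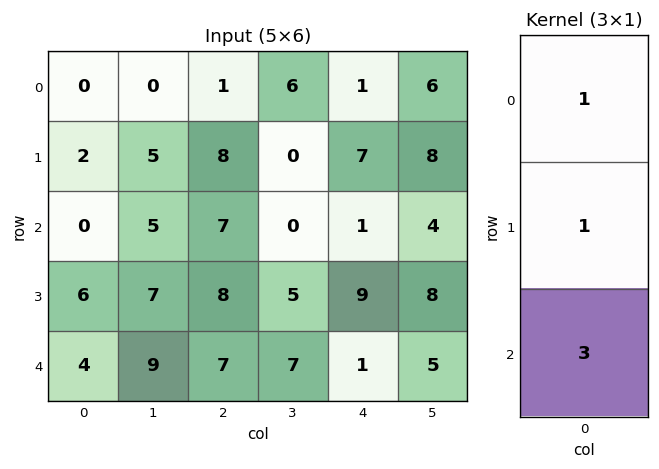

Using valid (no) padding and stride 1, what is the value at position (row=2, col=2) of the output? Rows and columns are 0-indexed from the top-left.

36

The receptive field on the input at this output position is [7 / 8 / 7]. Elementwise product with the kernel and sum: 7·1 + 8·1 + 7·3.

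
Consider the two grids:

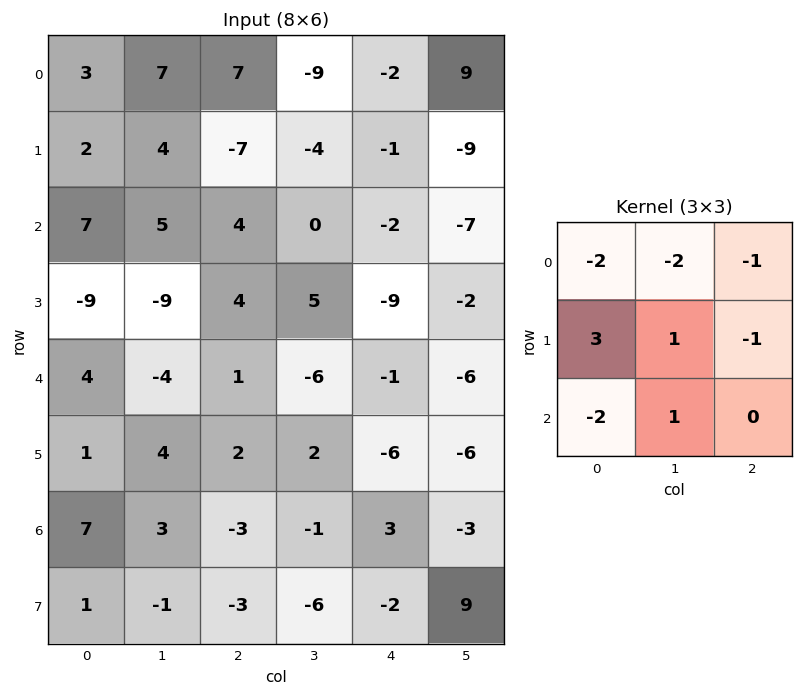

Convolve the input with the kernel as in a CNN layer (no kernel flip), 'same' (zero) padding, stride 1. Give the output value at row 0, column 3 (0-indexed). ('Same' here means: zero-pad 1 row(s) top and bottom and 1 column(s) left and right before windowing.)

24

The receptive field on the zero-padded input at this output position is [0 0 0 / 7 -9 -2 / -7 -4 -1]. Elementwise product with the kernel and sum: 0·-2 + 0·-2 + 0·-1 + 7·3 + -9·1 + -2·-1 + -7·-2 + -4·1.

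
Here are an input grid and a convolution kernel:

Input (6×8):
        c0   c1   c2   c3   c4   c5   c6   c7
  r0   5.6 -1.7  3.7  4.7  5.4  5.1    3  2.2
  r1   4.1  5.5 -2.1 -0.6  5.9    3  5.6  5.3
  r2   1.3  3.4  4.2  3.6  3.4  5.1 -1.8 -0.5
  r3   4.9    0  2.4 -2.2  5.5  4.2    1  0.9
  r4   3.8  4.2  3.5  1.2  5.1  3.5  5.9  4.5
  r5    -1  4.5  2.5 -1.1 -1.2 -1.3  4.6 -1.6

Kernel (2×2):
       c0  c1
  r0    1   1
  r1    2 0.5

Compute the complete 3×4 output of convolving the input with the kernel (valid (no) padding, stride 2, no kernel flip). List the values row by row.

Output[0,0]: The receptive field on the input at this output position is [5.6 -1.7 / 4.1 5.5]. Elementwise product with the kernel and sum: 5.6·1 + -1.7·1 + 4.1·2 + 5.5·0.5.
Output[0,1]: The receptive field on the input at this output position is [3.7 4.7 / -2.1 -0.6]. Elementwise product with the kernel and sum: 3.7·1 + 4.7·1 + -2.1·2 + -0.6·0.5.

14.85 3.9 23.8 19.05
14.5 11.5 21.6 0.15
8.25 9.15 5.55 18.8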